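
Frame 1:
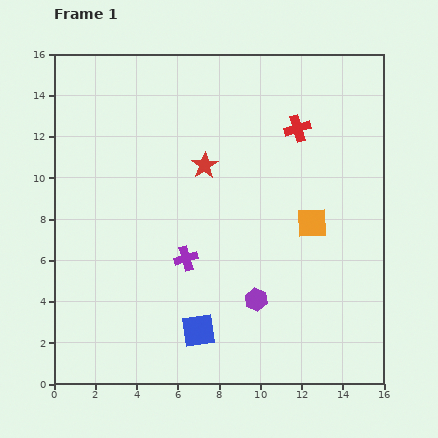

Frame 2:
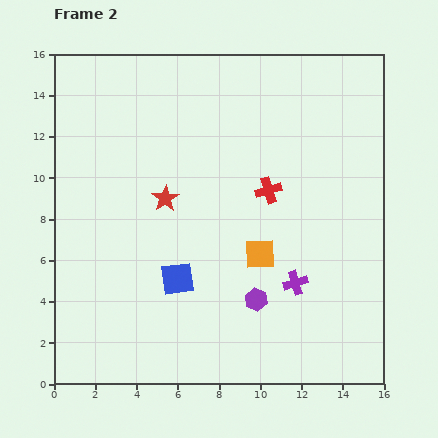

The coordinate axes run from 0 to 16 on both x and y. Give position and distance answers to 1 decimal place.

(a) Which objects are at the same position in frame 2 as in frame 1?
the purple hexagon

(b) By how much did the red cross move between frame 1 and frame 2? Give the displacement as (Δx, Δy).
(-1.4, -3.0)

The red cross was at (11.8, 12.4) in frame 1 and (10.4, 9.4) in frame 2.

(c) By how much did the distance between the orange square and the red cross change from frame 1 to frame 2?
-1.6

Distance in frame 1: 4.7. Distance in frame 2: 3.1.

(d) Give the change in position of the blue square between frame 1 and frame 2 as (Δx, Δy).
(-1.0, 2.5)

The blue square was at (7.0, 2.6) in frame 1 and (6.0, 5.1) in frame 2.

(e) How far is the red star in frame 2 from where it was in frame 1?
2.5

The red star moved from (7.3, 10.6) to (5.4, 9.0), a distance of √(1.9² + 1.6²) ≈ 2.5.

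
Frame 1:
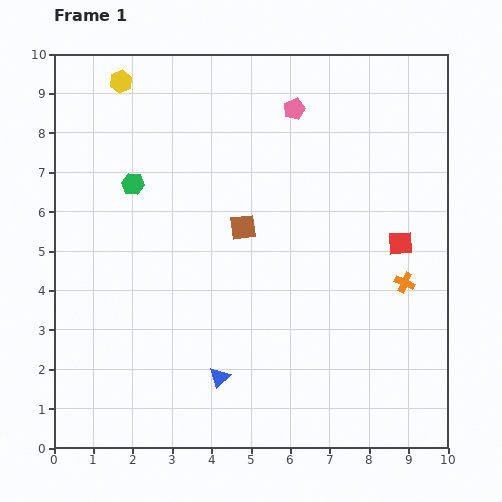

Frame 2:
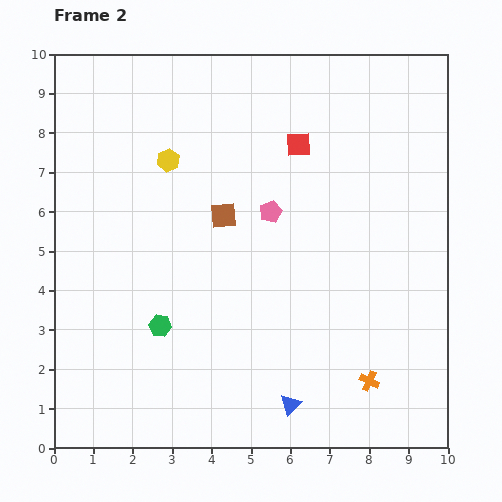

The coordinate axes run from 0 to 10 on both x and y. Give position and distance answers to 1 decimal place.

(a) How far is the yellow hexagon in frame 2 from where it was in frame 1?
2.3

The yellow hexagon moved from (1.7, 9.3) to (2.9, 7.3), a distance of √(1.2² + 2.0²) ≈ 2.3.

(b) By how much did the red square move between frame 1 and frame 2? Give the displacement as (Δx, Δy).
(-2.6, 2.5)

The red square was at (8.8, 5.2) in frame 1 and (6.2, 7.7) in frame 2.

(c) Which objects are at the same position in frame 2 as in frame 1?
none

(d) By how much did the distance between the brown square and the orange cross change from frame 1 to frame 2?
+1.3

Distance in frame 1: 4.3. Distance in frame 2: 5.6.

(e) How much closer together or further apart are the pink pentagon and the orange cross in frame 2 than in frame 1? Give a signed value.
-0.2

Distance in frame 1: 5.2. Distance in frame 2: 5.0.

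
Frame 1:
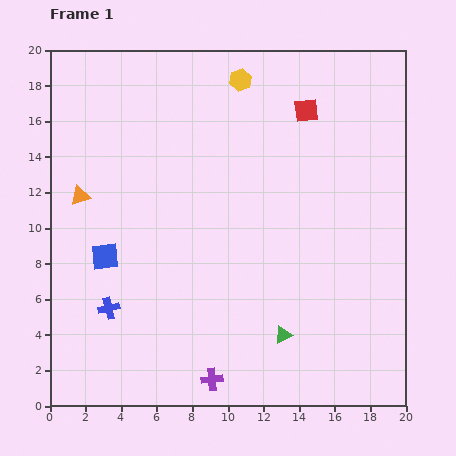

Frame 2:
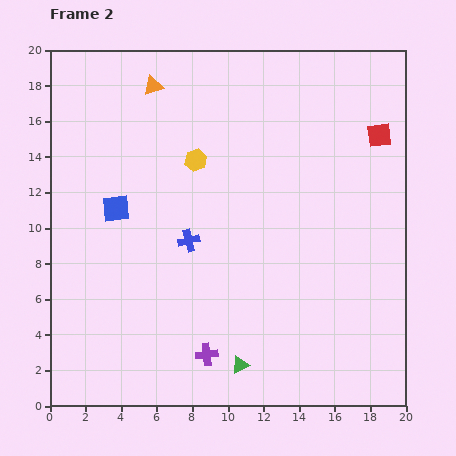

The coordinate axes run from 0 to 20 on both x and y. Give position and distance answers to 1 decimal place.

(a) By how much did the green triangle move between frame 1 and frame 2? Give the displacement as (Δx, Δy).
(-2.4, -1.7)

The green triangle was at (13.1, 4.0) in frame 1 and (10.7, 2.3) in frame 2.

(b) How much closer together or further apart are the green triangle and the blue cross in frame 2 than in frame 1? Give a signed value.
-2.3

Distance in frame 1: 9.9. Distance in frame 2: 7.6.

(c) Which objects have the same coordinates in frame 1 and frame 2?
none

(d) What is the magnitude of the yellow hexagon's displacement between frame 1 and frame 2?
5.1

The yellow hexagon moved from (10.7, 18.3) to (8.2, 13.8), a distance of √(2.5² + 4.5²) ≈ 5.1.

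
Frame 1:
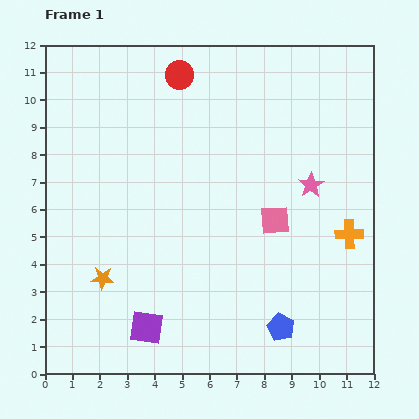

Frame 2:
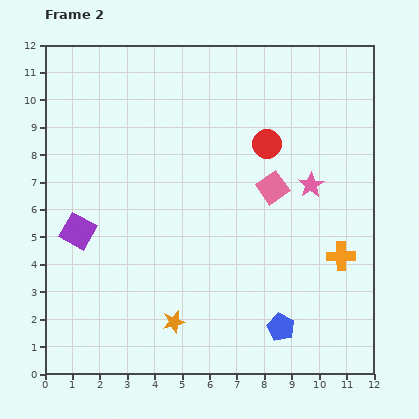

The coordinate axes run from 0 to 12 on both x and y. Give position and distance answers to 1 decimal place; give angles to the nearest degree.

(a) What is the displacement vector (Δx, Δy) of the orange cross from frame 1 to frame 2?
(-0.3, -0.8)

The orange cross was at (11.1, 5.1) in frame 1 and (10.8, 4.3) in frame 2.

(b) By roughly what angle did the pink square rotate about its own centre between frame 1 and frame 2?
31° counter-clockwise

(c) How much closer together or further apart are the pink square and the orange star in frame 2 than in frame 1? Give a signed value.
-0.5

Distance in frame 1: 6.6. Distance in frame 2: 6.1.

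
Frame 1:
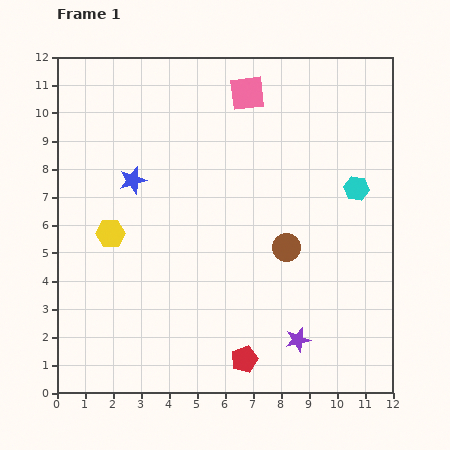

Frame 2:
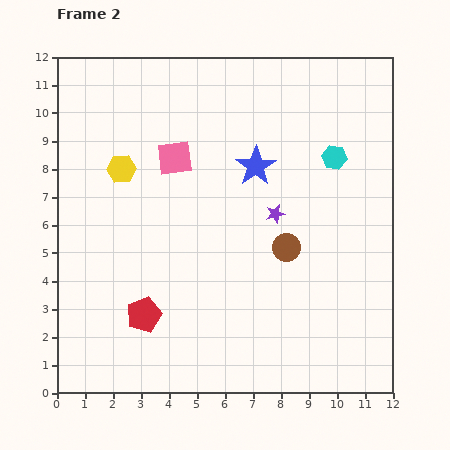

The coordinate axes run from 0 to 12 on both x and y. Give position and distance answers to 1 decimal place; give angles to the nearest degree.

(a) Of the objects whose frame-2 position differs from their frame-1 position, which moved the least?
the cyan hexagon

(moved 1.4)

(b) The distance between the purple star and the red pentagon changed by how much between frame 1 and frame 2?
+3.9

Distance in frame 1: 2.0. Distance in frame 2: 5.9.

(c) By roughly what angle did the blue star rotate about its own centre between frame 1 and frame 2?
18° counter-clockwise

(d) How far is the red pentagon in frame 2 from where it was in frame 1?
3.9

The red pentagon moved from (6.7, 1.2) to (3.1, 2.8), a distance of √(3.6² + 1.6²) ≈ 3.9.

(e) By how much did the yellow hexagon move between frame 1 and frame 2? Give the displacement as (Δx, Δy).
(0.4, 2.3)

The yellow hexagon was at (1.9, 5.7) in frame 1 and (2.3, 8.0) in frame 2.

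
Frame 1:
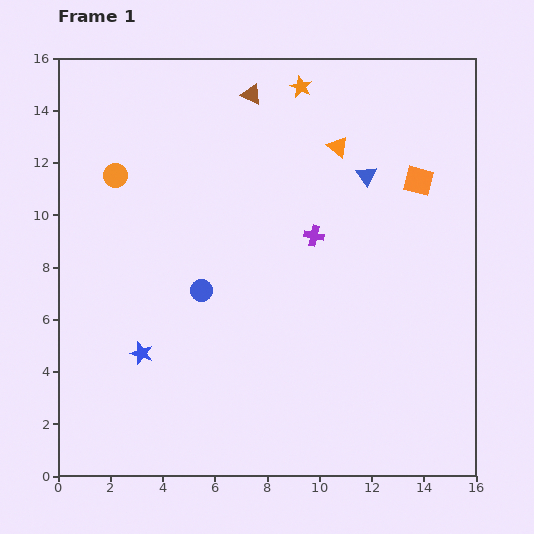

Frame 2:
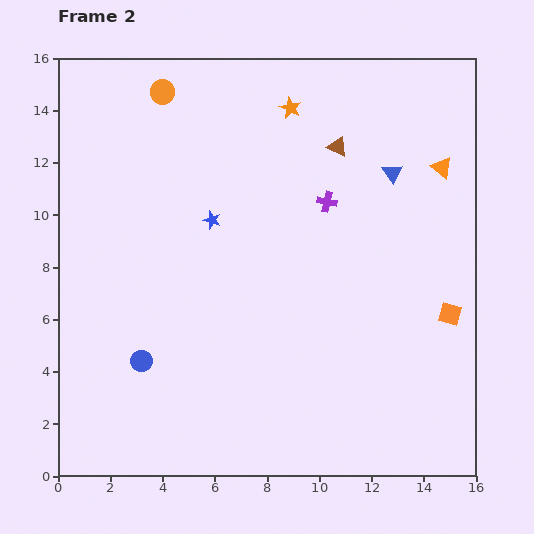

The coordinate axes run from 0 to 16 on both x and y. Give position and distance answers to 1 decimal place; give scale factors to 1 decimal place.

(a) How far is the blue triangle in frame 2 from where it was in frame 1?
1.0

The blue triangle moved from (11.8, 11.5) to (12.8, 11.6), a distance of √(1.0² + 0.1²) ≈ 1.0.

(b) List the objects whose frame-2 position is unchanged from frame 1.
none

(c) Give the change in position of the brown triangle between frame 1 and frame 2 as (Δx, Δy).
(3.3, -2.0)

The brown triangle was at (7.4, 14.6) in frame 1 and (10.7, 12.6) in frame 2.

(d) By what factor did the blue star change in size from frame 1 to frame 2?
0.8×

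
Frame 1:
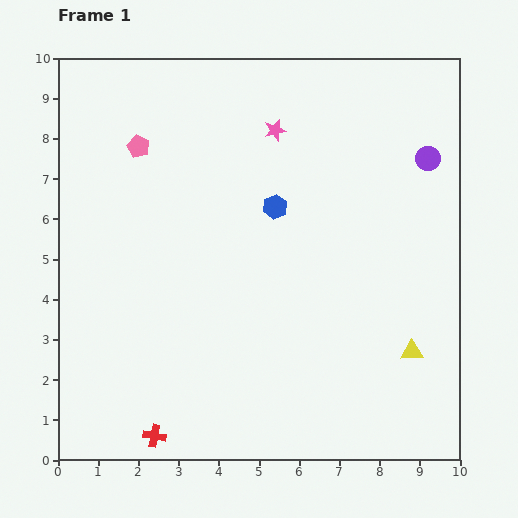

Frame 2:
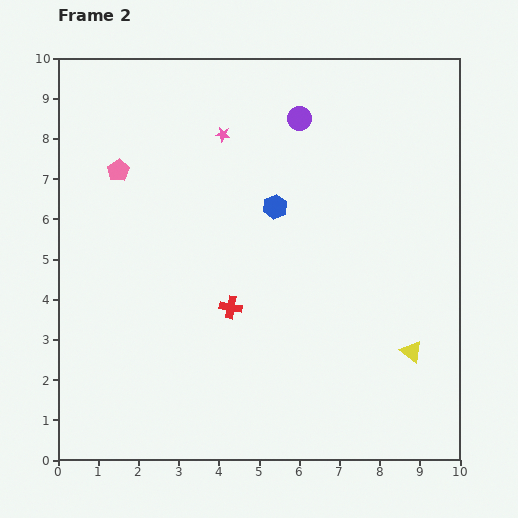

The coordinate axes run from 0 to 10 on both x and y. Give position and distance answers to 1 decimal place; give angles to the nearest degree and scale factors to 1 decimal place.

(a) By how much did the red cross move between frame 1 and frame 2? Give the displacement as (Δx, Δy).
(1.9, 3.2)

The red cross was at (2.4, 0.6) in frame 1 and (4.3, 3.8) in frame 2.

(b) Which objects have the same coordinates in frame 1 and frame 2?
the blue hexagon, the yellow triangle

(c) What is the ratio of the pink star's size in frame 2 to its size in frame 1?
0.7×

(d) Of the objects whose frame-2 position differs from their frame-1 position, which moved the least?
the pink pentagon

(moved 0.8)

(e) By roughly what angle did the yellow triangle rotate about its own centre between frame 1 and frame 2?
39° clockwise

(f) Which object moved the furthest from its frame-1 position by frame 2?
the red cross

(moved 3.7; next 3.4)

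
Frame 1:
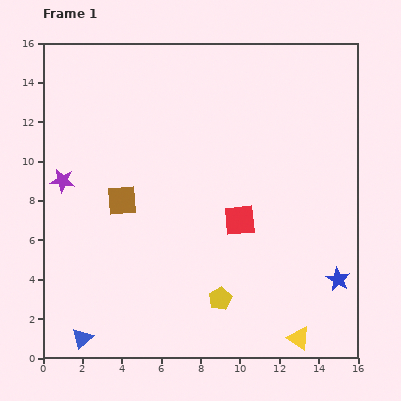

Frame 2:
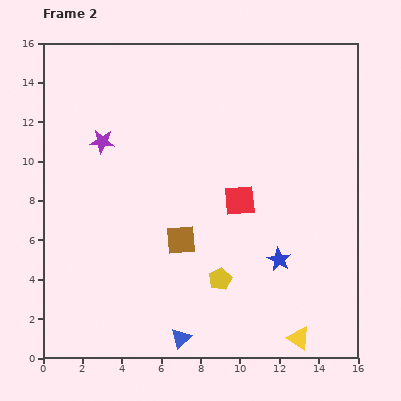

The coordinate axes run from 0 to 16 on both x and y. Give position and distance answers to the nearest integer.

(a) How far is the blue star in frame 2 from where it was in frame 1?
3

The blue star moved from (15, 4) to (12, 5), a distance of √(3² + 1²) ≈ 3.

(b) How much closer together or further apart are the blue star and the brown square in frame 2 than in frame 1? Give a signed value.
-7

Distance in frame 1: 12. Distance in frame 2: 5.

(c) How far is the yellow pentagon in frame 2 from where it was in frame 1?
1

The yellow pentagon moved from (9, 3) to (9, 4), a distance of √(0² + 1²) ≈ 1.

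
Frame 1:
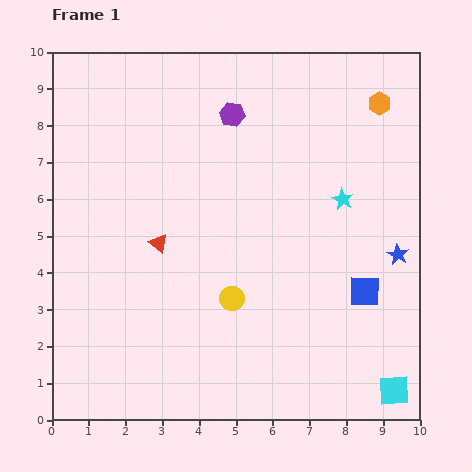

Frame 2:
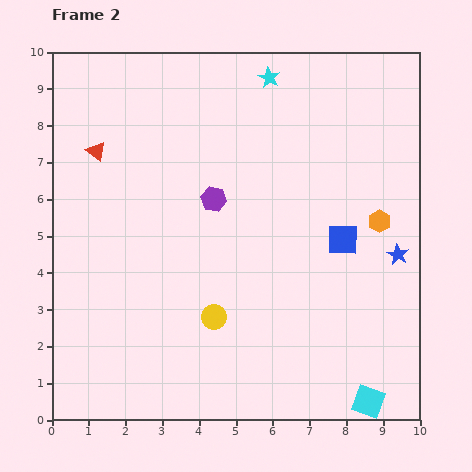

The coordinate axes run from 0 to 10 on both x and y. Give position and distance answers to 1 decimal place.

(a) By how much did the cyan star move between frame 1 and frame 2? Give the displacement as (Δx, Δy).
(-2.0, 3.3)

The cyan star was at (7.9, 6.0) in frame 1 and (5.9, 9.3) in frame 2.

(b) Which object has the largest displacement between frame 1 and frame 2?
the cyan star

(moved 3.9; next 3.2)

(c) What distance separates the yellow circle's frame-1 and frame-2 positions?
0.7

The yellow circle moved from (4.9, 3.3) to (4.4, 2.8), a distance of √(0.5² + 0.5²) ≈ 0.7.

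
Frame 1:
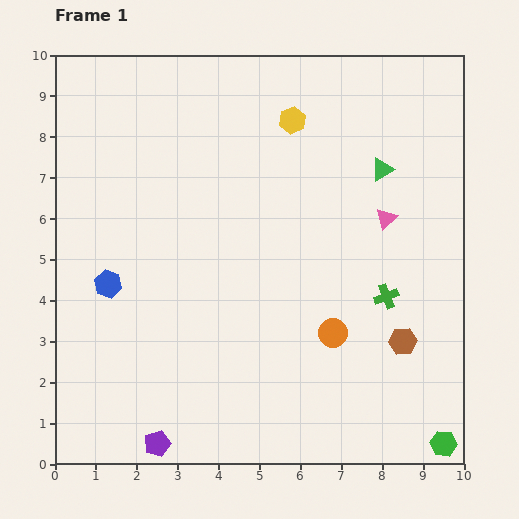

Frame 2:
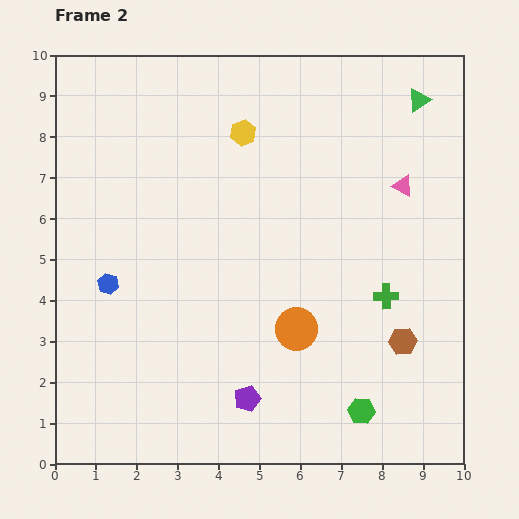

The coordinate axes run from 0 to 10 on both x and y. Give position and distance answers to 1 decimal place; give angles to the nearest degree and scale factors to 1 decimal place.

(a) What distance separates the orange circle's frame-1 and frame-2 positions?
0.9

The orange circle moved from (6.8, 3.2) to (5.9, 3.3), a distance of √(0.9² + 0.1²) ≈ 0.9.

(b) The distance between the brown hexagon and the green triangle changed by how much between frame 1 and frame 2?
+1.7

Distance in frame 1: 4.2. Distance in frame 2: 5.9.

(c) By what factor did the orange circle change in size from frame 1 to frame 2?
1.5×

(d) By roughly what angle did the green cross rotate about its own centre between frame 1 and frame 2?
19° clockwise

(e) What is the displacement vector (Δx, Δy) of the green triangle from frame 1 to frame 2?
(0.9, 1.7)

The green triangle was at (8.0, 7.2) in frame 1 and (8.9, 8.9) in frame 2.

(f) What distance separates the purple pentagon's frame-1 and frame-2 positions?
2.5

The purple pentagon moved from (2.5, 0.5) to (4.7, 1.6), a distance of √(2.2² + 1.1²) ≈ 2.5.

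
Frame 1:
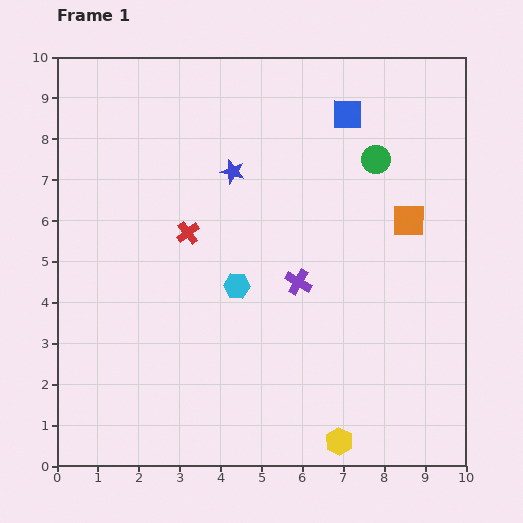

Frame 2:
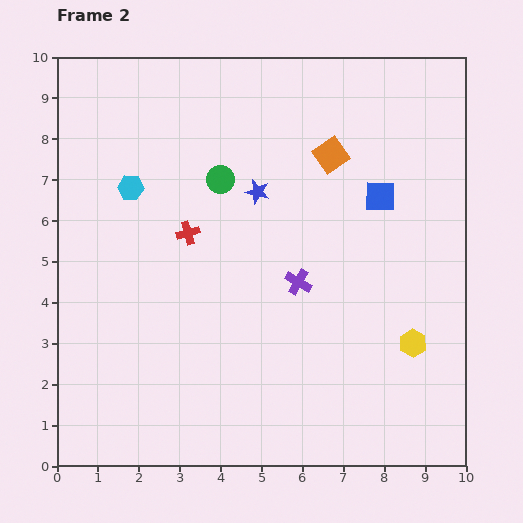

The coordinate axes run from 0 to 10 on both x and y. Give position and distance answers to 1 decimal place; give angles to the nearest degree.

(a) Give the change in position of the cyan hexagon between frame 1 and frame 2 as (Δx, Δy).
(-2.6, 2.4)

The cyan hexagon was at (4.4, 4.4) in frame 1 and (1.8, 6.8) in frame 2.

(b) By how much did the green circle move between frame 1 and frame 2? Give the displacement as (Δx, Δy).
(-3.8, -0.5)

The green circle was at (7.8, 7.5) in frame 1 and (4.0, 7.0) in frame 2.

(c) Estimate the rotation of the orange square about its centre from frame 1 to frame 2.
36° counter-clockwise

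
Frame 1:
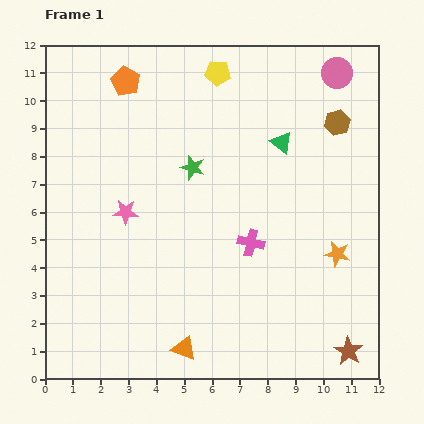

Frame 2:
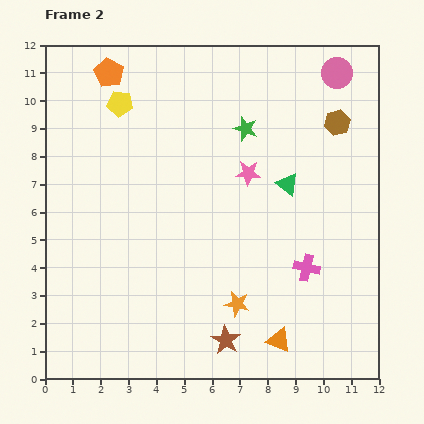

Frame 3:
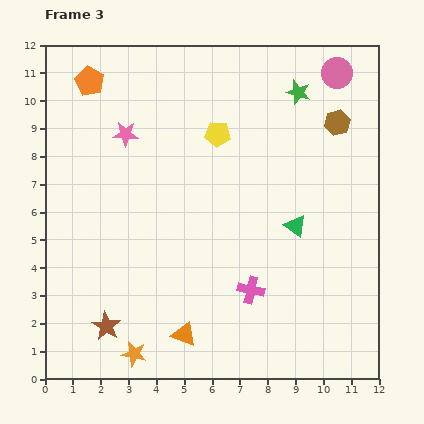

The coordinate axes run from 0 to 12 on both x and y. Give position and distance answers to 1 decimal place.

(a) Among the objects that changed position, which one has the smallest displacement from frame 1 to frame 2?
the orange pentagon

(moved 0.7)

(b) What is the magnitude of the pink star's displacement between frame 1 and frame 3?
2.8

The pink star moved from (2.9, 6.0) to (2.9, 8.8), a distance of √(0.0² + 2.8²) ≈ 2.8.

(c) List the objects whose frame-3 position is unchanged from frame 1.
the brown hexagon, the pink circle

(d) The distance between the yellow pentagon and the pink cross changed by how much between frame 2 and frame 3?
-3.2

Distance in frame 2: 8.9. Distance in frame 3: 5.7.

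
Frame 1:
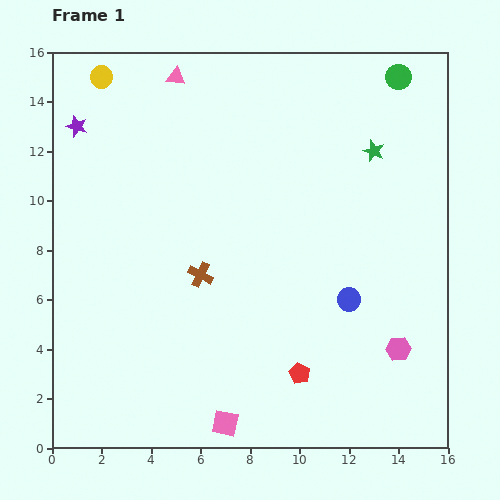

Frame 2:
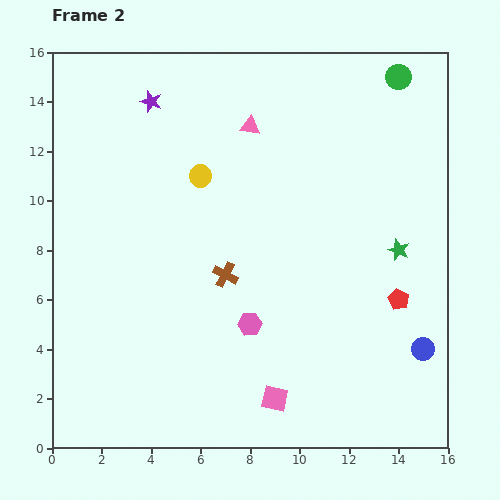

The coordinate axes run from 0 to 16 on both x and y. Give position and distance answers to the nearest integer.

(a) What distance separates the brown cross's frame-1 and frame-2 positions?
1

The brown cross moved from (6, 7) to (7, 7), a distance of √(1² + 0²) ≈ 1.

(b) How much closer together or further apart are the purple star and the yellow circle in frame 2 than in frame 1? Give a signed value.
+2

Distance in frame 1: 2. Distance in frame 2: 4.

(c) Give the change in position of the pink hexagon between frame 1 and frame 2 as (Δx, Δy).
(-6, 1)

The pink hexagon was at (14, 4) in frame 1 and (8, 5) in frame 2.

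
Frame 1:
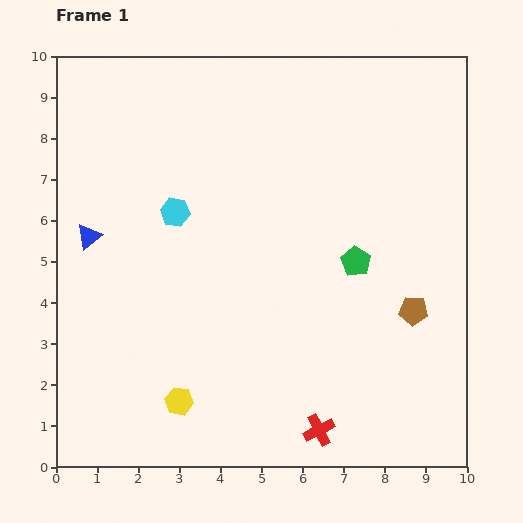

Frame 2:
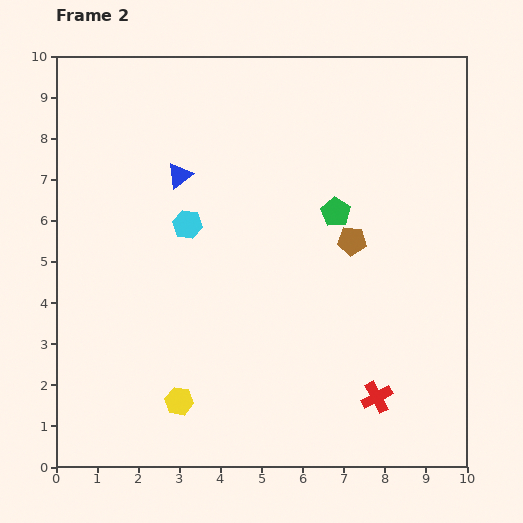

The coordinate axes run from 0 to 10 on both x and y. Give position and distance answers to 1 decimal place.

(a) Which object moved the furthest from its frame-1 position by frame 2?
the blue triangle

(moved 2.7; next 2.3)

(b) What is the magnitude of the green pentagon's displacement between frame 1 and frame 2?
1.3

The green pentagon moved from (7.3, 5.0) to (6.8, 6.2), a distance of √(0.5² + 1.2²) ≈ 1.3.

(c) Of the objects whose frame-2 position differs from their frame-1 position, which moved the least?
the cyan hexagon

(moved 0.4)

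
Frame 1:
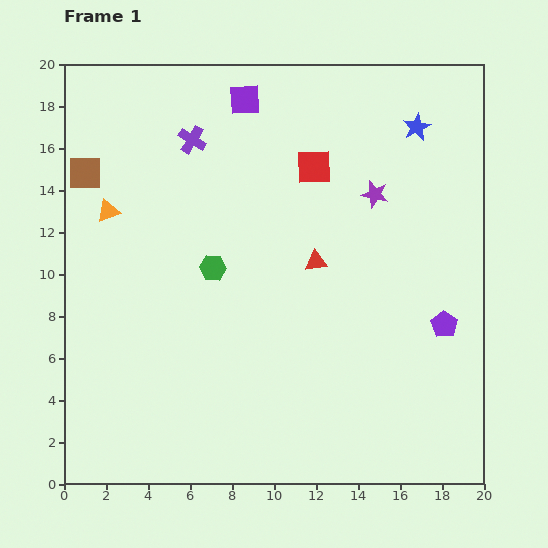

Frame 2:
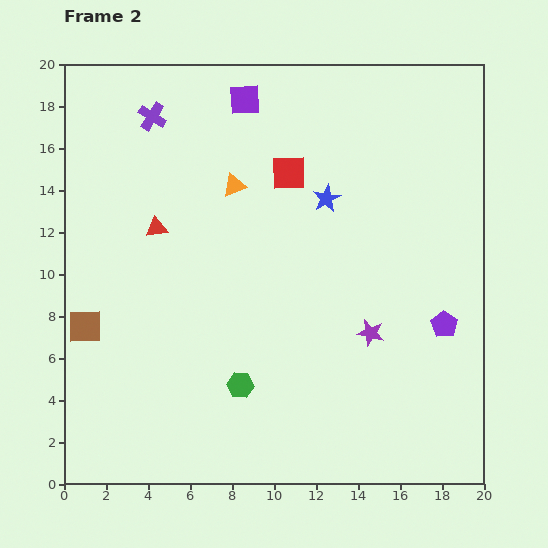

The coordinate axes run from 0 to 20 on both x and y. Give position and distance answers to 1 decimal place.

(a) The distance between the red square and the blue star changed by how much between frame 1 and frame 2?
-3.1

Distance in frame 1: 5.3. Distance in frame 2: 2.2.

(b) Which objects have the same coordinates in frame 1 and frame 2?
the purple pentagon, the purple square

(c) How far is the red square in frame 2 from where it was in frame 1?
1.2

The red square moved from (11.9, 15.1) to (10.7, 14.8), a distance of √(1.2² + 0.3²) ≈ 1.2.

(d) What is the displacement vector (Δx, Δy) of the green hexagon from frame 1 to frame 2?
(1.3, -5.6)

The green hexagon was at (7.1, 10.3) in frame 1 and (8.4, 4.7) in frame 2.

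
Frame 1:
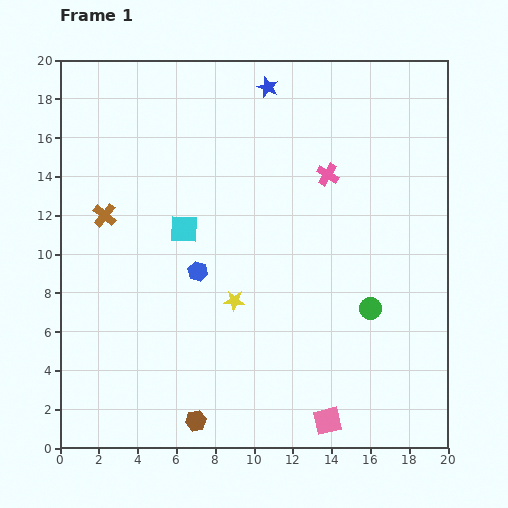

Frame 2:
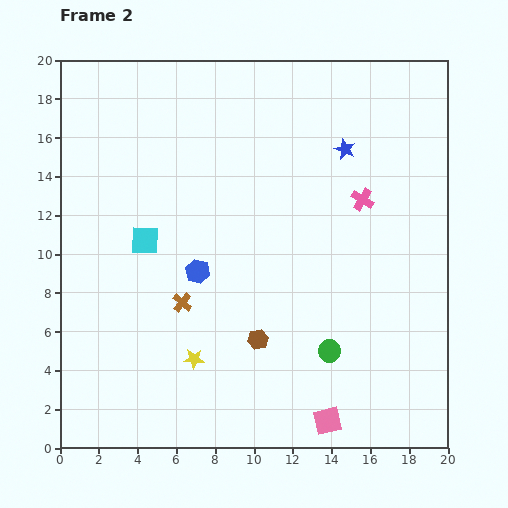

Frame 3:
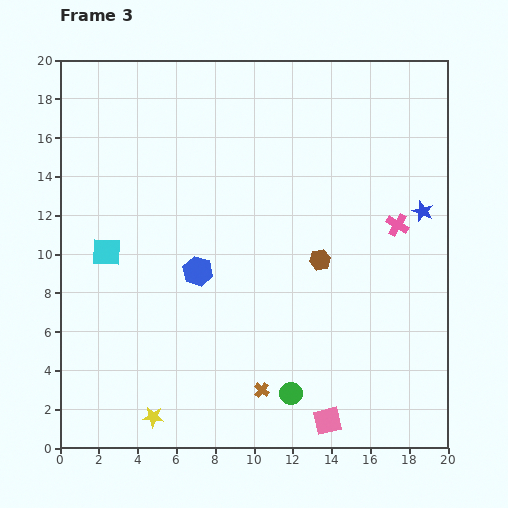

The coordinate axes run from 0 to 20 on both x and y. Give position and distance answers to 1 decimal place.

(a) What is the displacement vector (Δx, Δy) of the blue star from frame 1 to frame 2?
(4.0, -3.2)

The blue star was at (10.7, 18.6) in frame 1 and (14.7, 15.4) in frame 2.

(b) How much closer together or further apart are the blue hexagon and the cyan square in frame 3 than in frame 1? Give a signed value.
+2.5

Distance in frame 1: 2.3. Distance in frame 3: 4.8.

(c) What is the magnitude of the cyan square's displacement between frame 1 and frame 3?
4.2

The cyan square moved from (6.4, 11.3) to (2.4, 10.1), a distance of √(4.0² + 1.2²) ≈ 4.2.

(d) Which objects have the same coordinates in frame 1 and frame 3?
the blue hexagon, the pink square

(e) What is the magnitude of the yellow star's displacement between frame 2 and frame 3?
3.7

The yellow star moved from (6.9, 4.6) to (4.8, 1.6), a distance of √(2.1² + 3.0²) ≈ 3.7.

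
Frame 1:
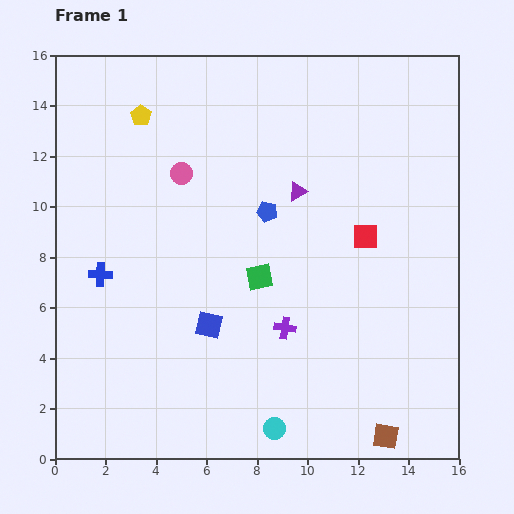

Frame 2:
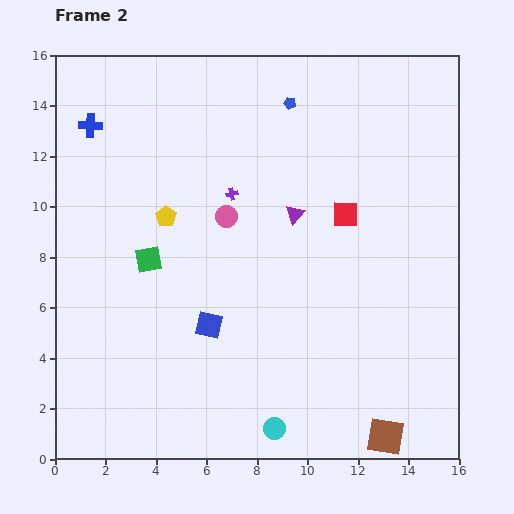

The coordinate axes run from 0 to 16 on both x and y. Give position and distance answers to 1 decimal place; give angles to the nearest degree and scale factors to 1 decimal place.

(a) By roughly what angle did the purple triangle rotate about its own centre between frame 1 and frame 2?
21° counter-clockwise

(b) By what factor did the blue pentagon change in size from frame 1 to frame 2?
0.6×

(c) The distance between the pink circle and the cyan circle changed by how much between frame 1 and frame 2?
-2.2

Distance in frame 1: 10.8. Distance in frame 2: 8.6.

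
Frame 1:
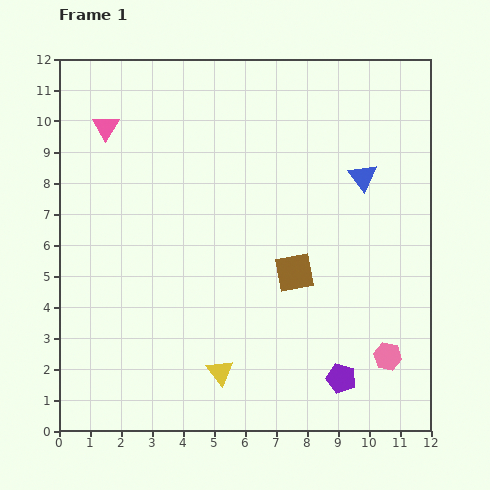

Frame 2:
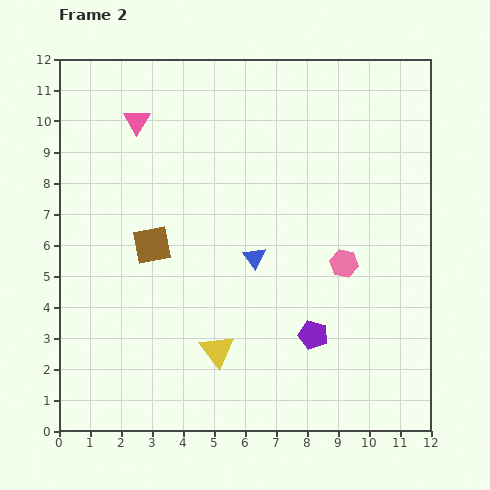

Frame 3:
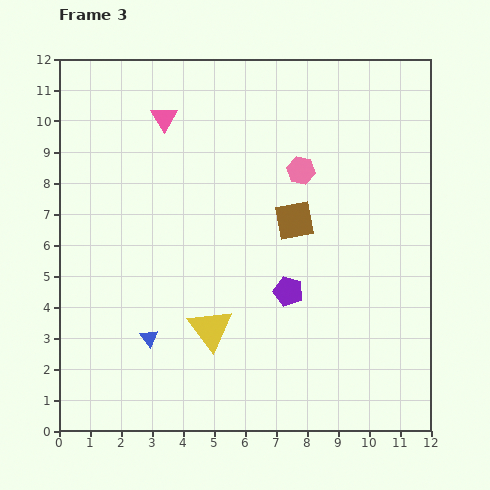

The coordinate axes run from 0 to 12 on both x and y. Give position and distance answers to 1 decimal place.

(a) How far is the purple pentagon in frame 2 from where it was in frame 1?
1.7

The purple pentagon moved from (9.1, 1.7) to (8.2, 3.1), a distance of √(0.9² + 1.4²) ≈ 1.7.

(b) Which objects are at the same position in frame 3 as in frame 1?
none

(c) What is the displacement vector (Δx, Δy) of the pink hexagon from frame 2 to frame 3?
(-1.4, 3.0)

The pink hexagon was at (9.2, 5.4) in frame 2 and (7.8, 8.4) in frame 3.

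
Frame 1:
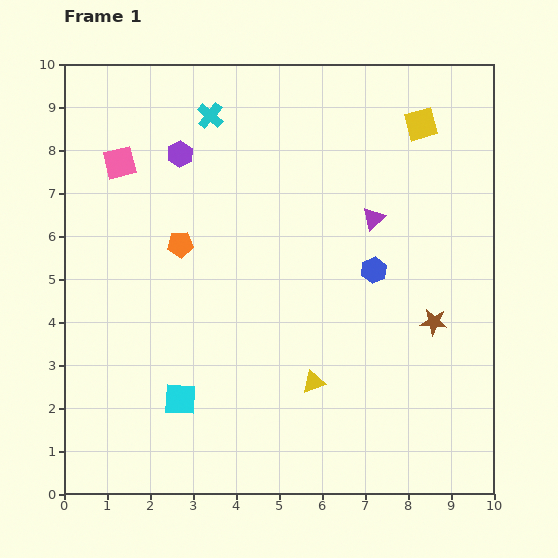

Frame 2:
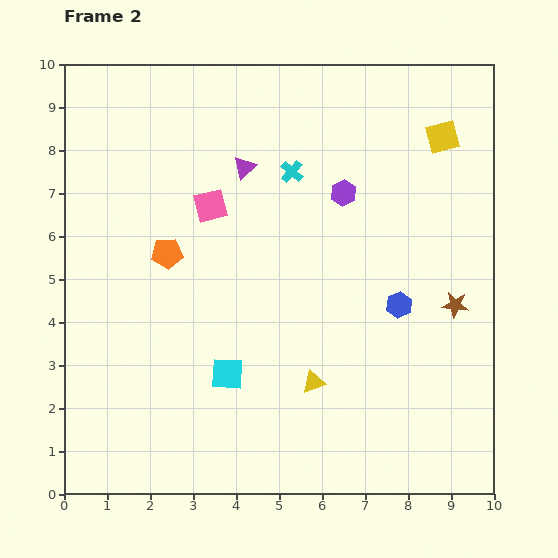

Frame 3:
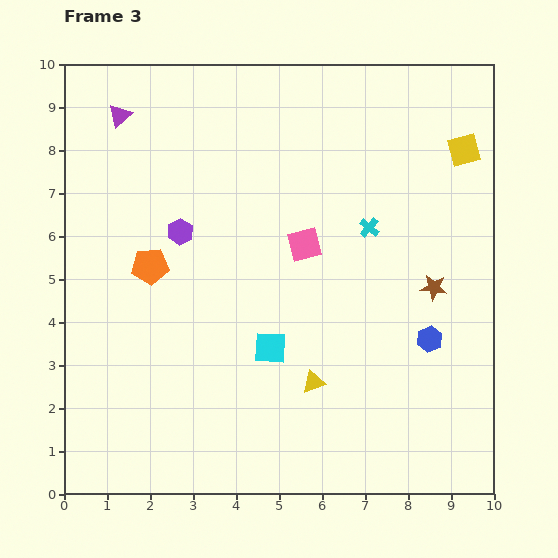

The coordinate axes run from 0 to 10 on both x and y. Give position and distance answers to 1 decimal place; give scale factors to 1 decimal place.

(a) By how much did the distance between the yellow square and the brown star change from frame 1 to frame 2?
-0.7

Distance in frame 1: 4.6. Distance in frame 2: 3.9.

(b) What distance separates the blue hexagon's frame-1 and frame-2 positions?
1.0

The blue hexagon moved from (7.2, 5.2) to (7.8, 4.4), a distance of √(0.6² + 0.8²) ≈ 1.0.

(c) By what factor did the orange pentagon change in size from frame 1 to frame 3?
1.4×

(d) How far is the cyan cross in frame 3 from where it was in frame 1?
4.5

The cyan cross moved from (3.4, 8.8) to (7.1, 6.2), a distance of √(3.7² + 2.6²) ≈ 4.5.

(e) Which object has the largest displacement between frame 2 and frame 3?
the purple hexagon

(moved 3.9; next 3.1)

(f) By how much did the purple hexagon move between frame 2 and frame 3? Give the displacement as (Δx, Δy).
(-3.8, -0.9)

The purple hexagon was at (6.5, 7.0) in frame 2 and (2.7, 6.1) in frame 3.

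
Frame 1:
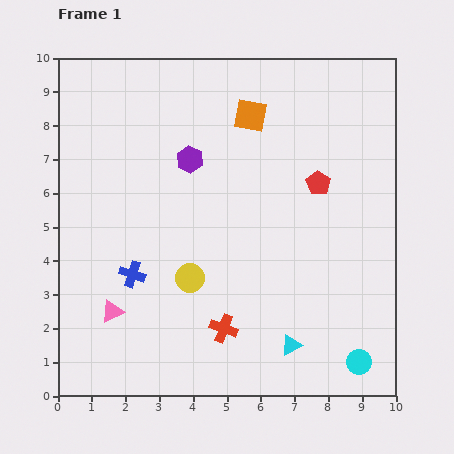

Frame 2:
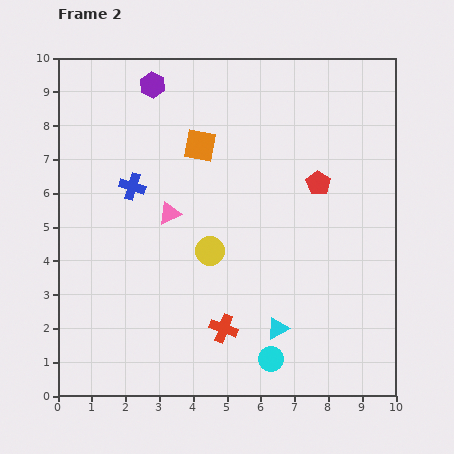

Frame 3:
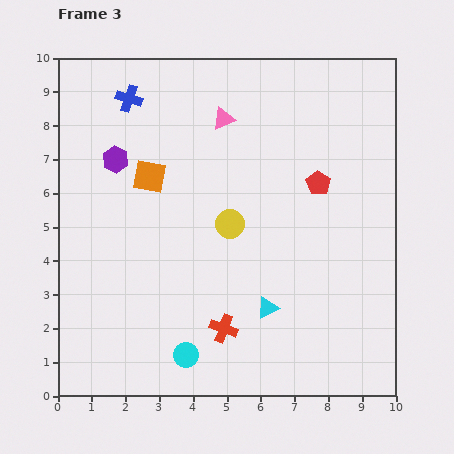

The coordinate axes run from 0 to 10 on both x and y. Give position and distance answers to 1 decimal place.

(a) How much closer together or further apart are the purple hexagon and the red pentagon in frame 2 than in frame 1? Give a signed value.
+1.8

Distance in frame 1: 3.9. Distance in frame 2: 5.7.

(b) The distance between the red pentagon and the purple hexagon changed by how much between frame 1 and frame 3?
+2.1

Distance in frame 1: 3.9. Distance in frame 3: 6.0.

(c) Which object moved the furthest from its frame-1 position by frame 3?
the pink triangle

(moved 6.6; next 5.2)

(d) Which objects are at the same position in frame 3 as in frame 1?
the red cross, the red pentagon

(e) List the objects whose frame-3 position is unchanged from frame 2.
the red cross, the red pentagon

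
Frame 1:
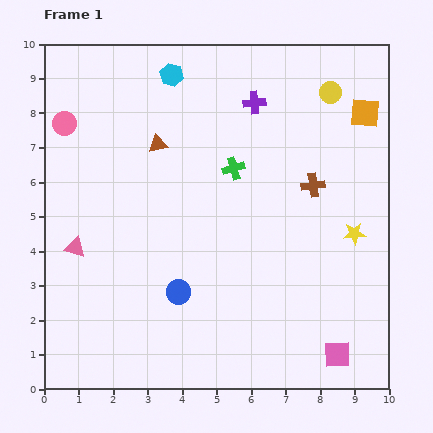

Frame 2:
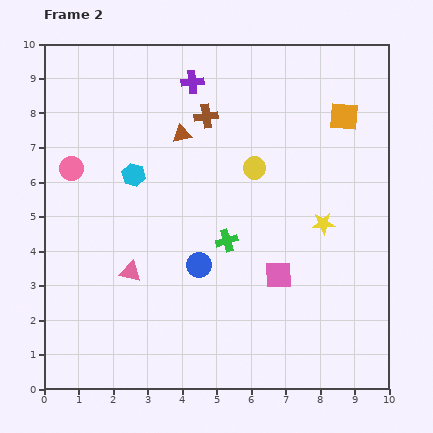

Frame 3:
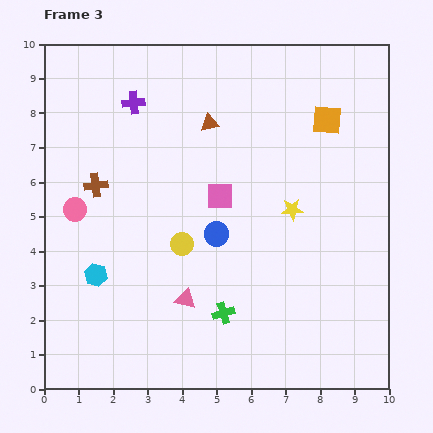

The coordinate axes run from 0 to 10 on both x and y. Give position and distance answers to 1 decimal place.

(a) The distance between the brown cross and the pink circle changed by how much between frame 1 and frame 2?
-3.2

Distance in frame 1: 7.4. Distance in frame 2: 4.2.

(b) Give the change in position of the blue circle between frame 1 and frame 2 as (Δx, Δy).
(0.6, 0.8)

The blue circle was at (3.9, 2.8) in frame 1 and (4.5, 3.6) in frame 2.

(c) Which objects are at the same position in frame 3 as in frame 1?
none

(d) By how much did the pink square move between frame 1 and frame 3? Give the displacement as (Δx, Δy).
(-3.4, 4.6)

The pink square was at (8.5, 1.0) in frame 1 and (5.1, 5.6) in frame 3.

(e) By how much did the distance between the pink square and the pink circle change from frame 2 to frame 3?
-2.6

Distance in frame 2: 6.8. Distance in frame 3: 4.2.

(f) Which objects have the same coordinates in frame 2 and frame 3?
none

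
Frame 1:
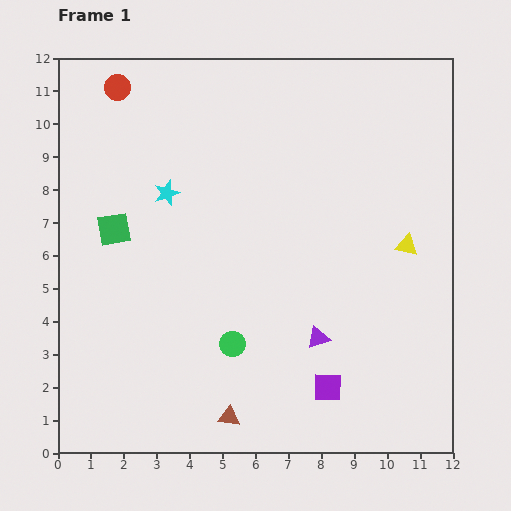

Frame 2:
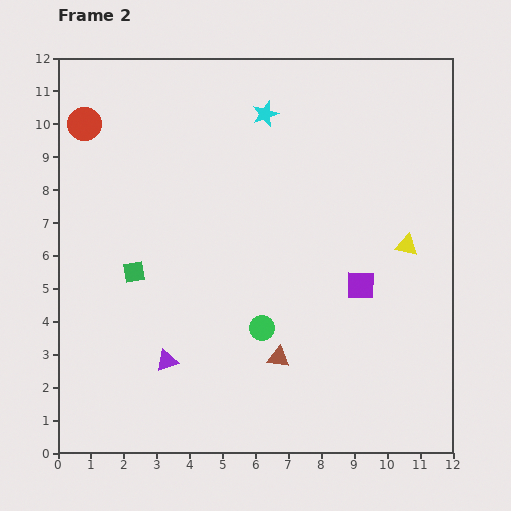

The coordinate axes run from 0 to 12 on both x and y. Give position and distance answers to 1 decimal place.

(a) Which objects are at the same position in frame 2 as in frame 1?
the yellow triangle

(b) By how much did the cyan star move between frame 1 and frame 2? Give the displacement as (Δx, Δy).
(3.0, 2.4)

The cyan star was at (3.3, 7.9) in frame 1 and (6.3, 10.3) in frame 2.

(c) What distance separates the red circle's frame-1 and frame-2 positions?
1.5

The red circle moved from (1.8, 11.1) to (0.8, 10.0), a distance of √(1.0² + 1.1²) ≈ 1.5.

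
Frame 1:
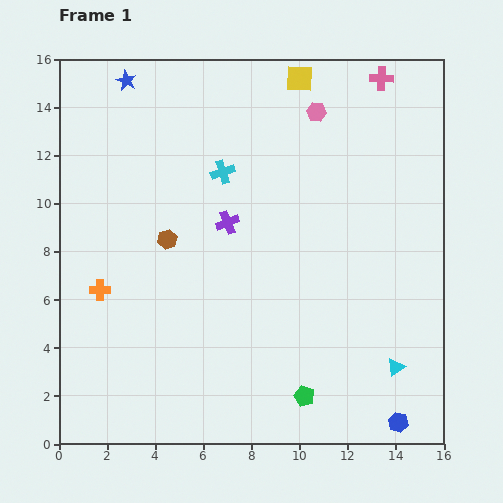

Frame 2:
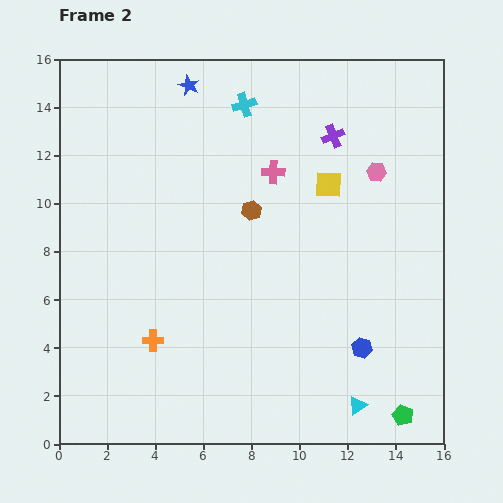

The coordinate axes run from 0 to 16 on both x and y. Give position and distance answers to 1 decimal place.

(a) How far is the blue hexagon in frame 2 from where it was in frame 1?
3.4

The blue hexagon moved from (14.1, 0.9) to (12.6, 4.0), a distance of √(1.5² + 3.1²) ≈ 3.4.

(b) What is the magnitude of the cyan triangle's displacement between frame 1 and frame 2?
2.3

The cyan triangle moved from (14.0, 3.2) to (12.4, 1.6), a distance of √(1.6² + 1.6²) ≈ 2.3.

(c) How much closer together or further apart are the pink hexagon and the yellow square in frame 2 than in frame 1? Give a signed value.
+0.5

Distance in frame 1: 1.6. Distance in frame 2: 2.1.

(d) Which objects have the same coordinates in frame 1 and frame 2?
none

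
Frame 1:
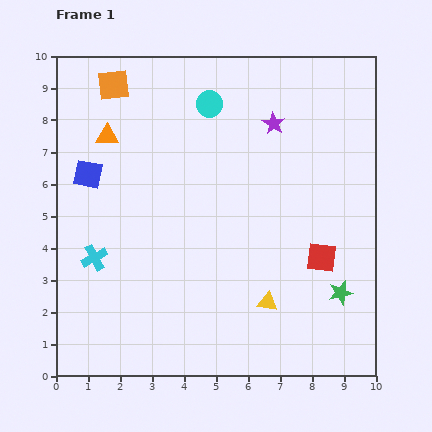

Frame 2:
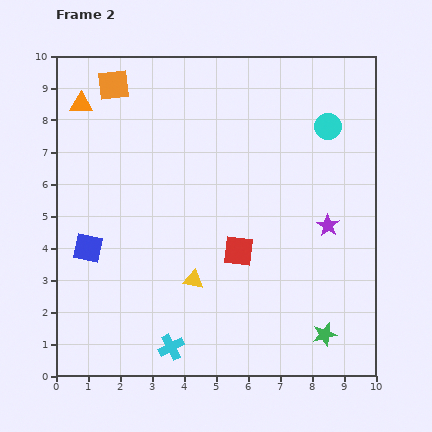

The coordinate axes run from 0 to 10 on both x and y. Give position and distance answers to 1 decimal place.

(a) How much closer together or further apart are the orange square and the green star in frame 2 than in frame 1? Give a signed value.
+0.6

Distance in frame 1: 9.6. Distance in frame 2: 10.2.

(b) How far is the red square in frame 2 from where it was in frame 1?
2.6

The red square moved from (8.3, 3.7) to (5.7, 3.9), a distance of √(2.6² + 0.2²) ≈ 2.6.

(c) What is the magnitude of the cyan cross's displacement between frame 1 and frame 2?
3.7

The cyan cross moved from (1.2, 3.7) to (3.6, 0.9), a distance of √(2.4² + 2.8²) ≈ 3.7.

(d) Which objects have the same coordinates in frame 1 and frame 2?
the orange square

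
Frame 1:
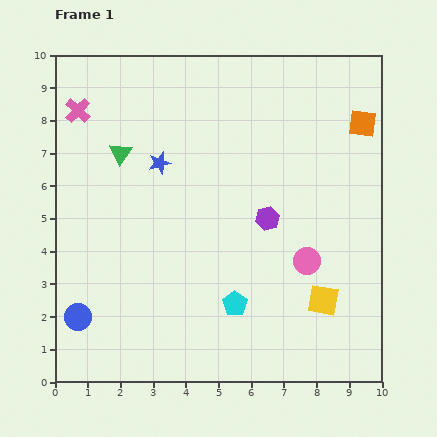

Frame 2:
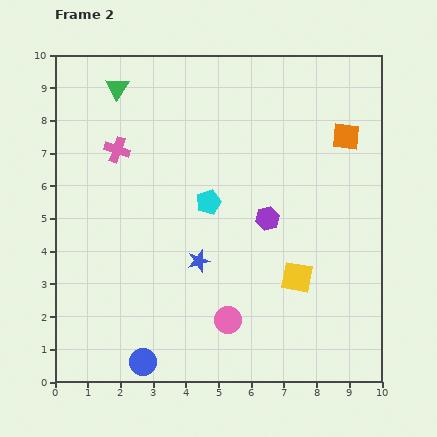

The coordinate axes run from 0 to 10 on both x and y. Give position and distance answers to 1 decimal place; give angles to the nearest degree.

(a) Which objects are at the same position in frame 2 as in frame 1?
the purple hexagon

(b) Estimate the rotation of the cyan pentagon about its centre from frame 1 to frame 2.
16° clockwise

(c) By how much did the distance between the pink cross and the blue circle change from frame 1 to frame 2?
+0.2

Distance in frame 1: 6.3. Distance in frame 2: 6.5.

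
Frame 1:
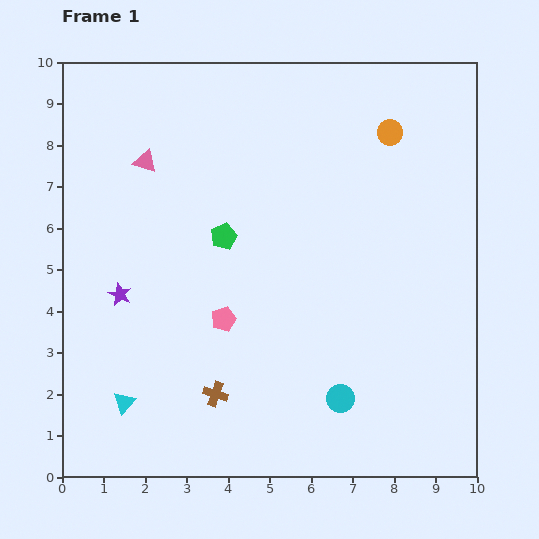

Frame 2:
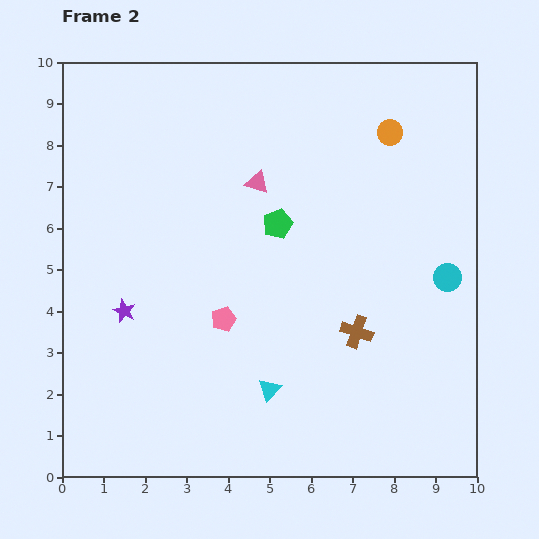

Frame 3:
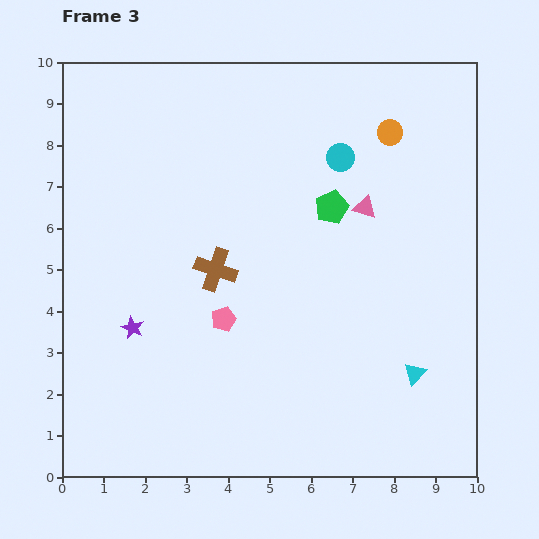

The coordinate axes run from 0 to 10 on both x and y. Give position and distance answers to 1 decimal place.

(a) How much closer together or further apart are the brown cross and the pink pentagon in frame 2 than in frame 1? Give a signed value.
+1.4

Distance in frame 1: 1.8. Distance in frame 2: 3.2.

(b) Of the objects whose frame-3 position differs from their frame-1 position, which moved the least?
the purple star

(moved 0.9)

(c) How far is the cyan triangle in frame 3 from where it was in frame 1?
7.0

The cyan triangle moved from (1.5, 1.8) to (8.5, 2.5), a distance of √(7.0² + 0.7²) ≈ 7.0.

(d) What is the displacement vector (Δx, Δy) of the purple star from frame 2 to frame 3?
(0.2, -0.4)

The purple star was at (1.5, 4.0) in frame 2 and (1.7, 3.6) in frame 3.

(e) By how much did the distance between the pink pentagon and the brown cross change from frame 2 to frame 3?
-2.0

Distance in frame 2: 3.2. Distance in frame 3: 1.2.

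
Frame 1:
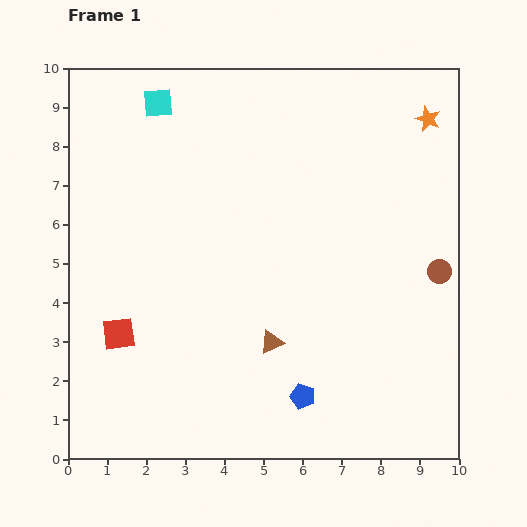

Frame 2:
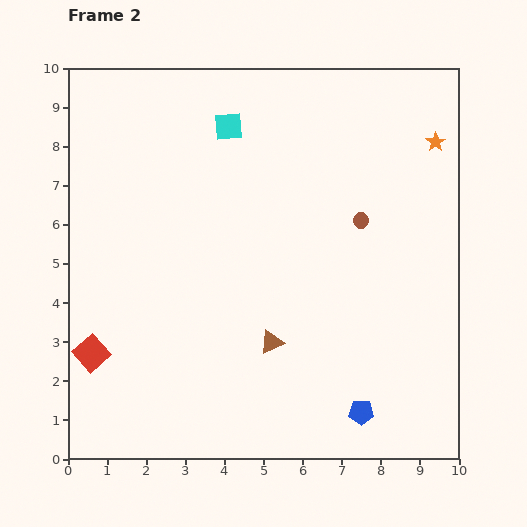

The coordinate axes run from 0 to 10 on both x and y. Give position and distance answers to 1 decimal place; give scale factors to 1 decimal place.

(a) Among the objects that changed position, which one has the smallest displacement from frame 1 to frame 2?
the orange star

(moved 0.6)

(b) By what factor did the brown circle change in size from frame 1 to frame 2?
0.6×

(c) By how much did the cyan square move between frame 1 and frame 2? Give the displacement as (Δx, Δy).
(1.8, -0.6)

The cyan square was at (2.3, 9.1) in frame 1 and (4.1, 8.5) in frame 2.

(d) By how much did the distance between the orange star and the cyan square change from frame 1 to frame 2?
-1.6

Distance in frame 1: 6.9. Distance in frame 2: 5.3.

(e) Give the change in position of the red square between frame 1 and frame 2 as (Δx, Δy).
(-0.7, -0.5)

The red square was at (1.3, 3.2) in frame 1 and (0.6, 2.7) in frame 2.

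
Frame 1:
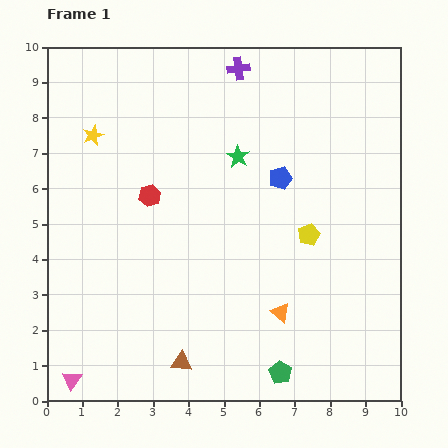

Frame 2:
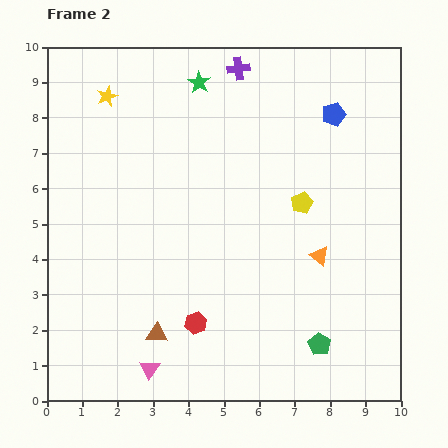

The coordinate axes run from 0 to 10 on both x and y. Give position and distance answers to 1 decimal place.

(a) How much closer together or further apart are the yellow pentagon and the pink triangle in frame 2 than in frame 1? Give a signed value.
-1.5

Distance in frame 1: 7.9. Distance in frame 2: 6.4.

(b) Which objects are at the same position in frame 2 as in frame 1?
the purple cross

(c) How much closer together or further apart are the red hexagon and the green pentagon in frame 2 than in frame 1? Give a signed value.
-2.6

Distance in frame 1: 6.2. Distance in frame 2: 3.6.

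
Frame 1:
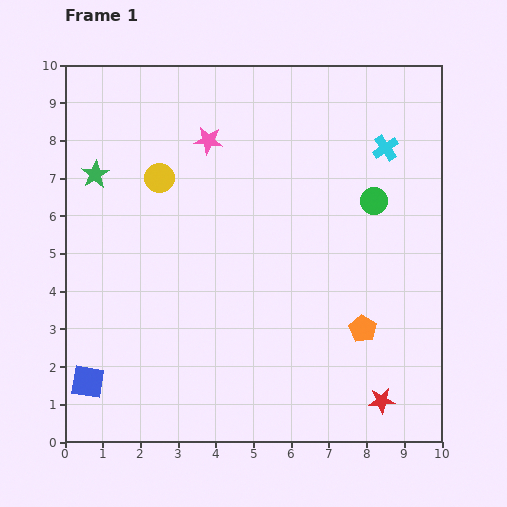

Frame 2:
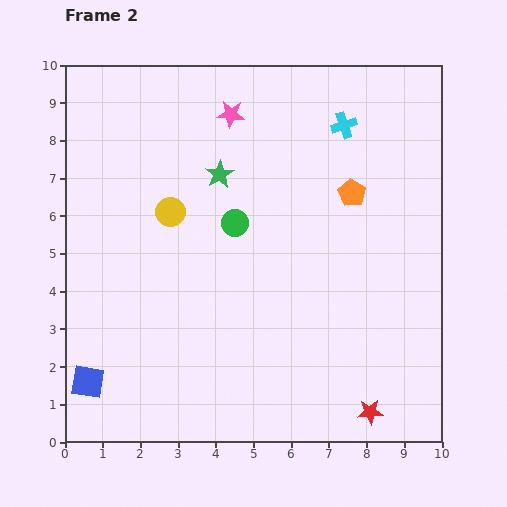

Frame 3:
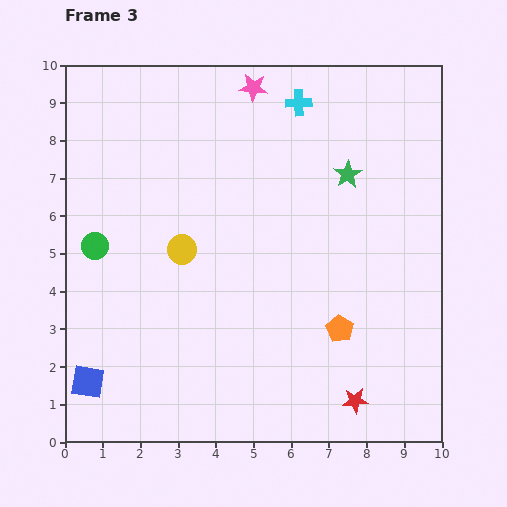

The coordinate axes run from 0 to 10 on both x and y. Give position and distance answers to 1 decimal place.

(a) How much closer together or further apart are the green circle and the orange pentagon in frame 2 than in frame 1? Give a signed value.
-0.2

Distance in frame 1: 3.4. Distance in frame 2: 3.2.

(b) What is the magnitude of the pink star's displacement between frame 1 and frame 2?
0.9

The pink star moved from (3.8, 8.0) to (4.4, 8.7), a distance of √(0.6² + 0.7²) ≈ 0.9.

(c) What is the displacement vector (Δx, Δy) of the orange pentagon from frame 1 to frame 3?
(-0.6, 0.0)

The orange pentagon was at (7.9, 3.0) in frame 1 and (7.3, 3.0) in frame 3.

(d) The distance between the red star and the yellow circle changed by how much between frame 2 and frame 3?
-1.4

Distance in frame 2: 7.5. Distance in frame 3: 6.1.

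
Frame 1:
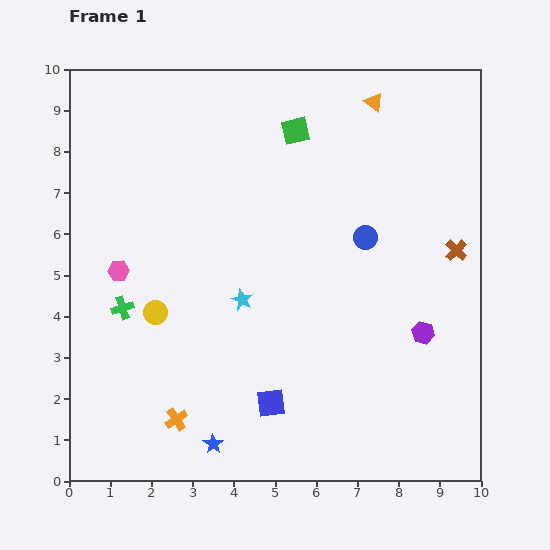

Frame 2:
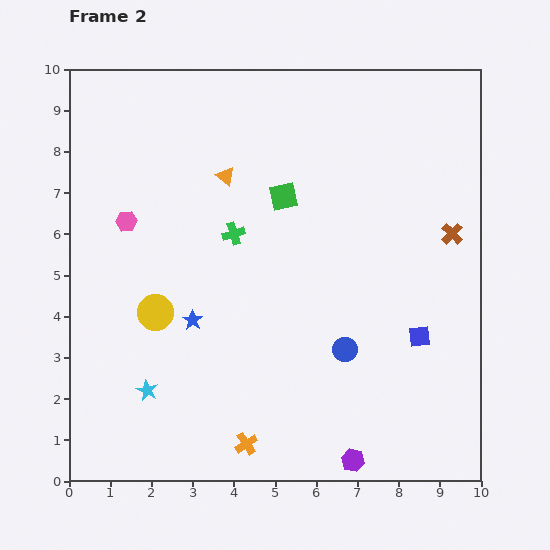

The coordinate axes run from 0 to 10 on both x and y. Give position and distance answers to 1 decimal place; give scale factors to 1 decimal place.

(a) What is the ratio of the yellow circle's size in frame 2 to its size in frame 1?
1.5×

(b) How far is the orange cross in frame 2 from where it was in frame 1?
1.8

The orange cross moved from (2.6, 1.5) to (4.3, 0.9), a distance of √(1.7² + 0.6²) ≈ 1.8.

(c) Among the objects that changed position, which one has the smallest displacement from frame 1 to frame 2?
the brown cross

(moved 0.4)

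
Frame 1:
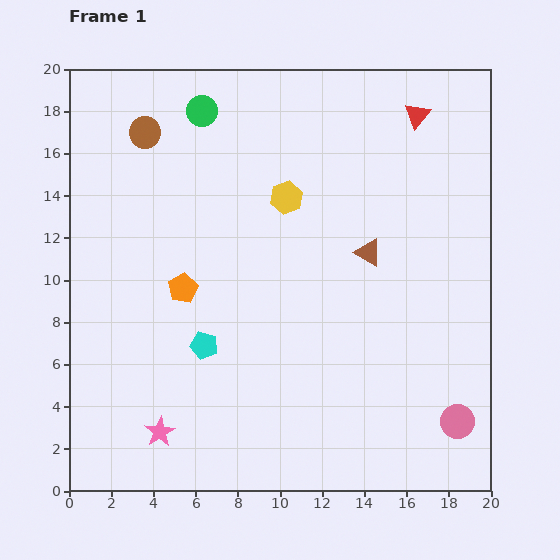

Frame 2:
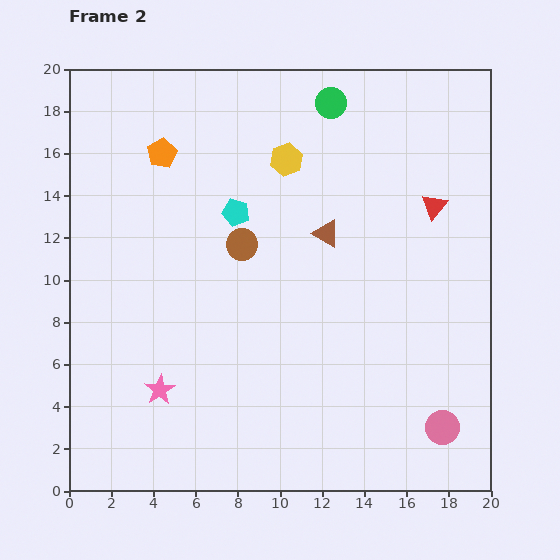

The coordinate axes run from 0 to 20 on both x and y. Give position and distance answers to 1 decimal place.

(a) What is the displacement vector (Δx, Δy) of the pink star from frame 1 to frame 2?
(0.0, 2.0)

The pink star was at (4.3, 2.8) in frame 1 and (4.3, 4.8) in frame 2.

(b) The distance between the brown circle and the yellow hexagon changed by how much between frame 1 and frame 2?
-2.9

Distance in frame 1: 7.4. Distance in frame 2: 4.5.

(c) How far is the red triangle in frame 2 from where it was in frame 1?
4.4

The red triangle moved from (16.5, 17.8) to (17.3, 13.5), a distance of √(0.8² + 4.3²) ≈ 4.4.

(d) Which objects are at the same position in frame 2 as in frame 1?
none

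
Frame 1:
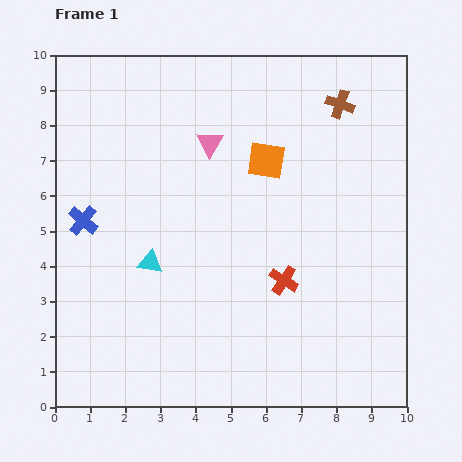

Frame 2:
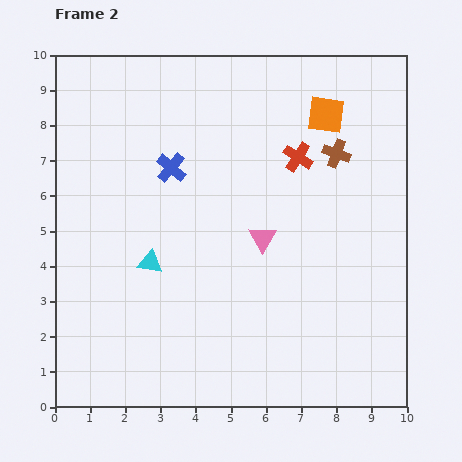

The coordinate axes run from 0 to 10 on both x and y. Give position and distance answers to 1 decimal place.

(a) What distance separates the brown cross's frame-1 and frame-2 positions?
1.4

The brown cross moved from (8.1, 8.6) to (8.0, 7.2), a distance of √(0.1² + 1.4²) ≈ 1.4.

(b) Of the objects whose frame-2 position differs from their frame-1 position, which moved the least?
the brown cross

(moved 1.4)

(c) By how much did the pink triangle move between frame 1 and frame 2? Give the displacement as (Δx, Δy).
(1.5, -2.7)

The pink triangle was at (4.4, 7.5) in frame 1 and (5.9, 4.8) in frame 2.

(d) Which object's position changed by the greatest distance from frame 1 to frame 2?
the red cross

(moved 3.5; next 3.1)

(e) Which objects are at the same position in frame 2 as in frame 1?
the cyan triangle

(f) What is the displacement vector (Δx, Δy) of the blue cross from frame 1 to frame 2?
(2.5, 1.5)

The blue cross was at (0.8, 5.3) in frame 1 and (3.3, 6.8) in frame 2.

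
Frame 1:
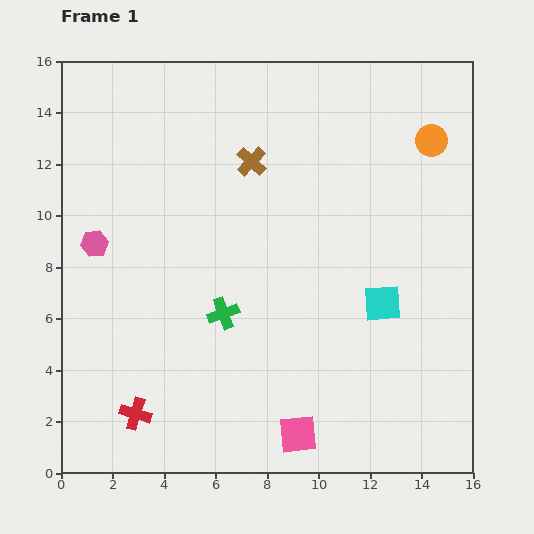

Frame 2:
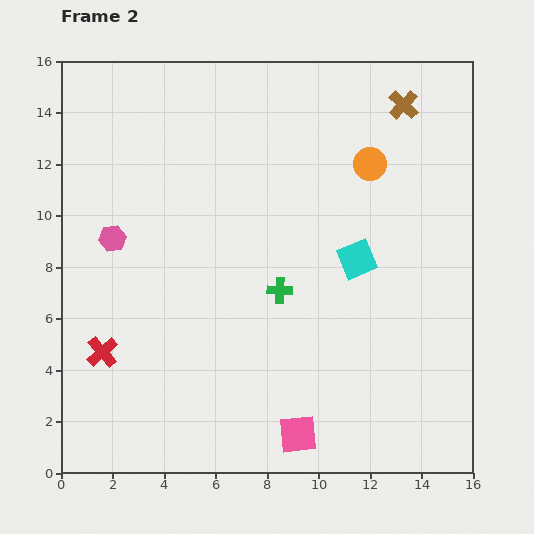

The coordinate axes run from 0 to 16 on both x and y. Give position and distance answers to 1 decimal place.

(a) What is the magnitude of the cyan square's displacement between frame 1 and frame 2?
2.0

The cyan square moved from (12.5, 6.6) to (11.5, 8.3), a distance of √(1.0² + 1.7²) ≈ 2.0.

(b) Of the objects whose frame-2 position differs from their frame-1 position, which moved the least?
the pink hexagon

(moved 0.7)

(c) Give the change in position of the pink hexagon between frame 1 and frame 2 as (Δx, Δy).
(0.7, 0.2)

The pink hexagon was at (1.3, 8.9) in frame 1 and (2.0, 9.1) in frame 2.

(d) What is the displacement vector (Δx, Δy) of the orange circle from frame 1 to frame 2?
(-2.4, -0.9)

The orange circle was at (14.4, 12.9) in frame 1 and (12.0, 12.0) in frame 2.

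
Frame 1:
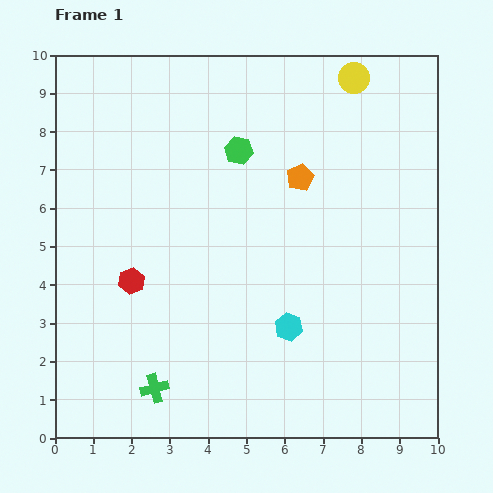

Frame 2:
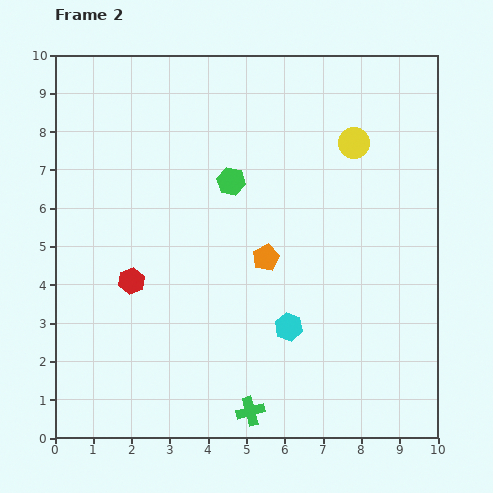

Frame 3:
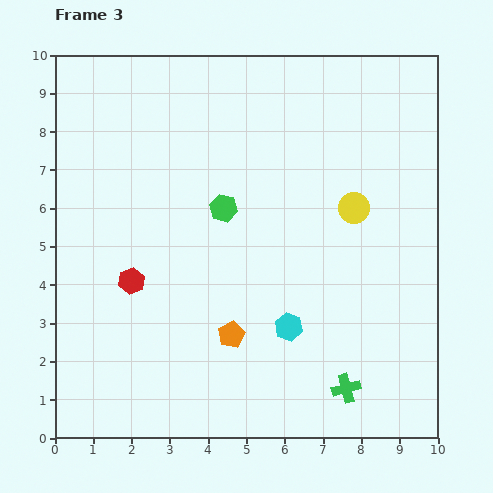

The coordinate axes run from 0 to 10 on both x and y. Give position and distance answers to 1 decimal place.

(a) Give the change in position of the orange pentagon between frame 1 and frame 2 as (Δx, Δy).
(-0.9, -2.1)

The orange pentagon was at (6.4, 6.8) in frame 1 and (5.5, 4.7) in frame 2.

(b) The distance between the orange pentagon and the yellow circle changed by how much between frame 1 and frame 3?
+1.6

Distance in frame 1: 3.0. Distance in frame 3: 4.6.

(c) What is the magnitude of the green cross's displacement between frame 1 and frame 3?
5.0

The green cross moved from (2.6, 1.3) to (7.6, 1.3), a distance of √(5.0² + 0.0²) ≈ 5.0.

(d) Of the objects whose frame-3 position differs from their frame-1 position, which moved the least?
the green hexagon

(moved 1.6)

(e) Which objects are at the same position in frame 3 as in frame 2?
the cyan hexagon, the red hexagon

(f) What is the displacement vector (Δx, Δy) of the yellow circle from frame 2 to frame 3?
(0.0, -1.7)

The yellow circle was at (7.8, 7.7) in frame 2 and (7.8, 6.0) in frame 3.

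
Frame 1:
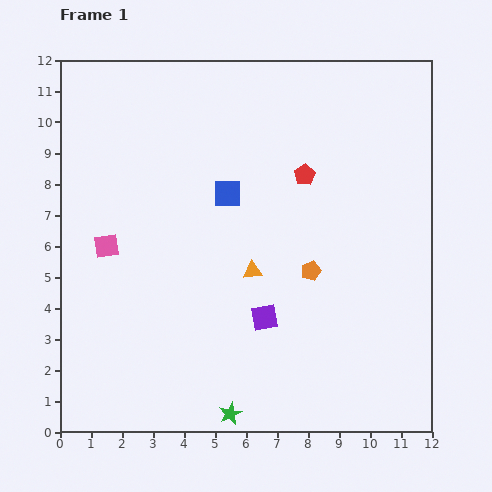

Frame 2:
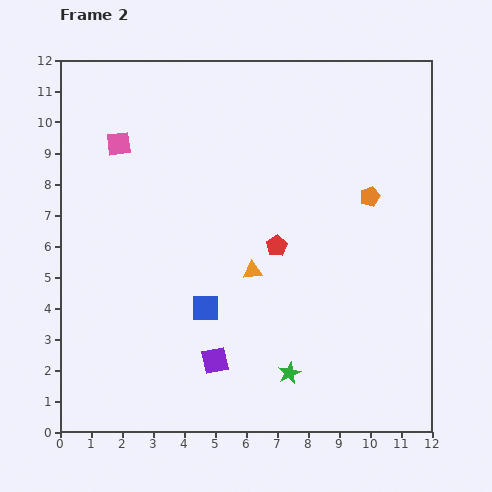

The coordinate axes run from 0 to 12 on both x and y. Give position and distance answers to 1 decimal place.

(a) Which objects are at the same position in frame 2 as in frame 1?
the orange triangle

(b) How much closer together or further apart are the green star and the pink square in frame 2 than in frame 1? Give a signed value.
+2.5

Distance in frame 1: 6.7. Distance in frame 2: 9.2.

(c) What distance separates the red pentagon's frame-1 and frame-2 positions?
2.5

The red pentagon moved from (7.9, 8.3) to (7.0, 6.0), a distance of √(0.9² + 2.3²) ≈ 2.5.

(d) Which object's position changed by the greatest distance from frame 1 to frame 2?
the blue square

(moved 3.8; next 3.3)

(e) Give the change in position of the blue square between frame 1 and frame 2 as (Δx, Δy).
(-0.7, -3.7)

The blue square was at (5.4, 7.7) in frame 1 and (4.7, 4.0) in frame 2.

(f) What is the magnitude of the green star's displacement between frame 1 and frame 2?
2.3

The green star moved from (5.5, 0.6) to (7.4, 1.9), a distance of √(1.9² + 1.3²) ≈ 2.3.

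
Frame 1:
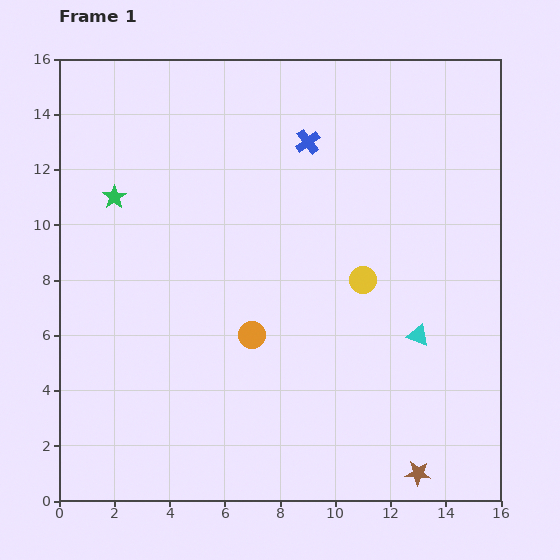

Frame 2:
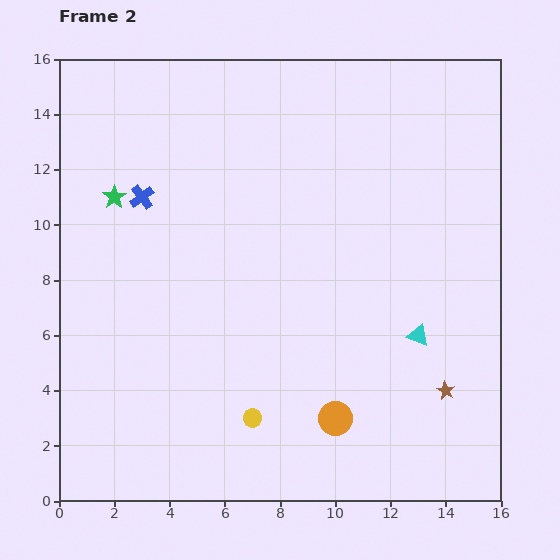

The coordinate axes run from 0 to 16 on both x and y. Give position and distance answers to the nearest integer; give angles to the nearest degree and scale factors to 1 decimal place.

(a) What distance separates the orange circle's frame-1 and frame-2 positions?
4

The orange circle moved from (7, 6) to (10, 3), a distance of √(3² + 3²) ≈ 4.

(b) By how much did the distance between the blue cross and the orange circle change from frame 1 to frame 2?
+4

Distance in frame 1: 7. Distance in frame 2: 11.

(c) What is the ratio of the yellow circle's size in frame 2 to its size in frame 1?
0.7×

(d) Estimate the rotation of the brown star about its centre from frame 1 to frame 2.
23° clockwise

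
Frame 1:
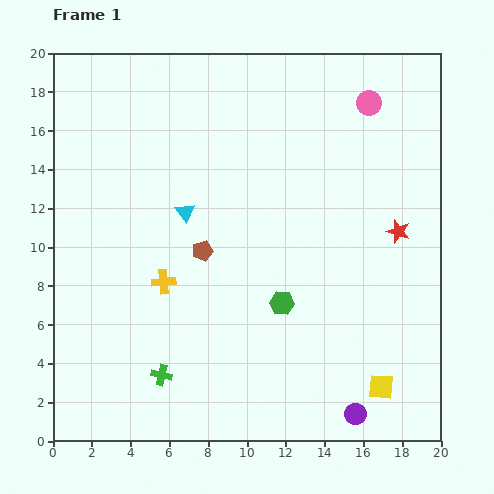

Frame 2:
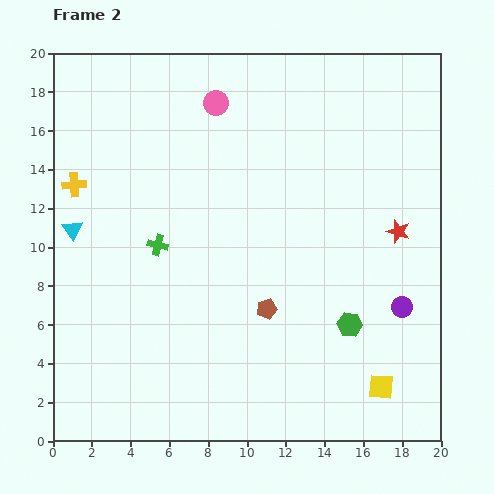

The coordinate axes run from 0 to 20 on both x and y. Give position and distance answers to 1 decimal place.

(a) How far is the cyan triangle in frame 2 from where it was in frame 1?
5.9

The cyan triangle moved from (6.8, 11.8) to (1.0, 10.9), a distance of √(5.8² + 0.9²) ≈ 5.9.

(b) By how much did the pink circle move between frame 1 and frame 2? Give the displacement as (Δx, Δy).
(-7.9, 0.0)

The pink circle was at (16.3, 17.4) in frame 1 and (8.4, 17.4) in frame 2.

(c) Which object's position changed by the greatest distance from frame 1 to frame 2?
the pink circle

(moved 7.9; next 6.8)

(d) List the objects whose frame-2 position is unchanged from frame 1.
the red star, the yellow square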